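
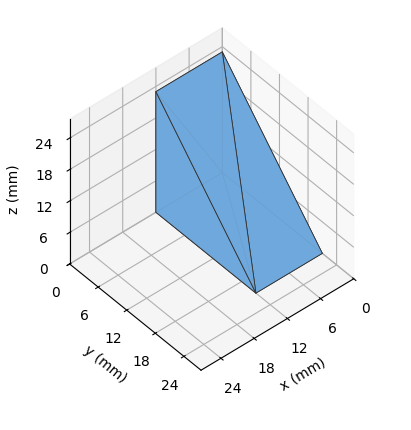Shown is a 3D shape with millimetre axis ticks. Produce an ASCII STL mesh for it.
Reading the render: the shape is a wedge (ramp): 12 × 21 mm base, rising to 23 mm along the y=0 edge and sloping linearly to z=0 at y=21 (dimensions read to the nearest mm from the axis ticks). For the STL, each face is triangulated and given an outward normal.

solid part
  facet normal 0.0000 0.0000 -1.0000
    outer loop
      vertex 12.00 21.00 0.00
      vertex 12.00 0.00 0.00
      vertex 0.00 0.00 0.00
    endloop
  endfacet
  facet normal 0.0000 0.0000 -1.0000
    outer loop
      vertex 0.00 21.00 0.00
      vertex 12.00 21.00 0.00
      vertex 0.00 0.00 0.00
    endloop
  endfacet
  facet normal 0.0000 -1.0000 0.0000
    outer loop
      vertex 0.00 0.00 0.00
      vertex 12.00 0.00 0.00
      vertex 12.00 0.00 23.00
    endloop
  endfacet
  facet normal 0.0000 -1.0000 0.0000
    outer loop
      vertex 0.00 0.00 0.00
      vertex 12.00 0.00 23.00
      vertex 0.00 0.00 23.00
    endloop
  endfacet
  facet normal 0.0000 0.7385 0.6743
    outer loop
      vertex 0.00 0.00 23.00
      vertex 12.00 0.00 23.00
      vertex 12.00 21.00 0.00
    endloop
  endfacet
  facet normal 0.0000 0.7385 0.6743
    outer loop
      vertex 0.00 0.00 23.00
      vertex 12.00 21.00 0.00
      vertex 0.00 21.00 0.00
    endloop
  endfacet
  facet normal -1.0000 0.0000 0.0000
    outer loop
      vertex 0.00 0.00 23.00
      vertex 0.00 21.00 0.00
      vertex 0.00 0.00 0.00
    endloop
  endfacet
  facet normal 1.0000 0.0000 0.0000
    outer loop
      vertex 12.00 0.00 0.00
      vertex 12.00 21.00 0.00
      vertex 12.00 0.00 23.00
    endloop
  endfacet
endsolid part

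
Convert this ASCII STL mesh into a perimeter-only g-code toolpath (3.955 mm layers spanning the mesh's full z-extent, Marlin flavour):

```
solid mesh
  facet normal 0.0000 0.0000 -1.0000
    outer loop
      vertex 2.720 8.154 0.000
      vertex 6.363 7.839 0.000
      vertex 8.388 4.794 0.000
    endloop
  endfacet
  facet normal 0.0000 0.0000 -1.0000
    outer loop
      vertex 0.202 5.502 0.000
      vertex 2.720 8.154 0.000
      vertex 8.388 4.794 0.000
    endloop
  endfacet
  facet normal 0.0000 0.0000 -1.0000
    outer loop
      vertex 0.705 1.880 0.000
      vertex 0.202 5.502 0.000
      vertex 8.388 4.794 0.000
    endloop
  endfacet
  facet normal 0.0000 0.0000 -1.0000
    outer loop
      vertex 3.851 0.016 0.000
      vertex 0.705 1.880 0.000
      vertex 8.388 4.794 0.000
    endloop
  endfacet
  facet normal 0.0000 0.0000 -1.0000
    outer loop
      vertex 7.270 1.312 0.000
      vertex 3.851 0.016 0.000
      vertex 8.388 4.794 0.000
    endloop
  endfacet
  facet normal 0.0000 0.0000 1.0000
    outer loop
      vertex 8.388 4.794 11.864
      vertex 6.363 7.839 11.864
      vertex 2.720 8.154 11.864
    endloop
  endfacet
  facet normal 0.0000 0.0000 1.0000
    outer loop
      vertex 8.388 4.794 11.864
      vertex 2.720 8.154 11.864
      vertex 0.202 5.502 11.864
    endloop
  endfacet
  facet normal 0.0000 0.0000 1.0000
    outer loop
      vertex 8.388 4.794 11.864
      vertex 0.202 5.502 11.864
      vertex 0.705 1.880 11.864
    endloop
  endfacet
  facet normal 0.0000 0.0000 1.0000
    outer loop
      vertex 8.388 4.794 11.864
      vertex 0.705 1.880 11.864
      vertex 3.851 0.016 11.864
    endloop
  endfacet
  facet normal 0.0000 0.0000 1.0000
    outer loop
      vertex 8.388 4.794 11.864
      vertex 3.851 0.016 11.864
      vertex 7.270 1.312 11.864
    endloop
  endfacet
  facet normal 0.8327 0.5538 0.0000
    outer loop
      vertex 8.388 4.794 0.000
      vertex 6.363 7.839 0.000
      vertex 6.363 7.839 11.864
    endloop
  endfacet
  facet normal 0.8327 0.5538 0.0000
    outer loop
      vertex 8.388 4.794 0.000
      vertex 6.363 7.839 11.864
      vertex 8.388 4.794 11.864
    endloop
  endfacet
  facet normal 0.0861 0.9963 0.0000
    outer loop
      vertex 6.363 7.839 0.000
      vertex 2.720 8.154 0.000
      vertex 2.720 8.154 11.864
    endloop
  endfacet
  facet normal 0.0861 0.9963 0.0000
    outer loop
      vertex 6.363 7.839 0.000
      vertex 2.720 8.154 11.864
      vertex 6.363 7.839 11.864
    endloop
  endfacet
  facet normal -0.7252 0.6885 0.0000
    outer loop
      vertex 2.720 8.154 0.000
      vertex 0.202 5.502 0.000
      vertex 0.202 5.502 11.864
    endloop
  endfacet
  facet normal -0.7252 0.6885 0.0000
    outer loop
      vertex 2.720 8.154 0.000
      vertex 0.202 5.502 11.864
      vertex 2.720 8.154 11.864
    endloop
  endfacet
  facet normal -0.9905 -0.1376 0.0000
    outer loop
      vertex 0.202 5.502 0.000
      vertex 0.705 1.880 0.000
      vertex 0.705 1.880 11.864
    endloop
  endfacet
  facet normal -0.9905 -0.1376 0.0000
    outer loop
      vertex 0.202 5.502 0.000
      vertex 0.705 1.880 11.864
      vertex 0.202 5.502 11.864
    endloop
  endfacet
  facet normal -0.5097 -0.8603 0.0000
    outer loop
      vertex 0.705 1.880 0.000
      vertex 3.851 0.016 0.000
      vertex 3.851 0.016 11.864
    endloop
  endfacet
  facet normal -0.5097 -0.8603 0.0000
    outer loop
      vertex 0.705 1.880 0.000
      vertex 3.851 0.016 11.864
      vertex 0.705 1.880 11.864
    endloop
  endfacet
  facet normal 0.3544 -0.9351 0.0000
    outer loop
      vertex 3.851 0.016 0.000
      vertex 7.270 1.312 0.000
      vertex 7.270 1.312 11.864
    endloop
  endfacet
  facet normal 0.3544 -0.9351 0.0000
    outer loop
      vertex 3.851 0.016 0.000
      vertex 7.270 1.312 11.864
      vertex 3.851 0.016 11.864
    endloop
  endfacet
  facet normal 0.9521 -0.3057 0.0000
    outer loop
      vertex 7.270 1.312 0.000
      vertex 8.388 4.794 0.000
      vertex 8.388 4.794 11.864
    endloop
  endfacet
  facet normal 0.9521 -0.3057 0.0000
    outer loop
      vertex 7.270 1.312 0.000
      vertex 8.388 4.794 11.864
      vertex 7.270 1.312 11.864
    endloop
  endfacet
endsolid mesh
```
; perimeter-only toolpath
G21 ; units = mm
G90 ; absolute positioning
G28 ; home
; layer 1
G0 Z3.955
G0 X8.388 Y4.794
G1 X6.363 Y7.839
G1 X2.720 Y8.154
G1 X0.202 Y5.502
G1 X0.705 Y1.880
G1 X3.851 Y0.016
G1 X7.270 Y1.312
G1 X8.388 Y4.794
; layer 2
G0 Z7.909
G0 X8.388 Y4.794
G1 X6.363 Y7.839
G1 X2.720 Y8.154
G1 X0.202 Y5.502
G1 X0.705 Y1.880
G1 X3.851 Y0.016
G1 X7.270 Y1.312
G1 X8.388 Y4.794
; layer 3
G0 Z11.864
G0 X8.388 Y4.794
G1 X6.363 Y7.839
G1 X2.720 Y8.154
G1 X0.202 Y5.502
G1 X0.705 Y1.880
G1 X3.851 Y0.016
G1 X7.270 Y1.312
G1 X8.388 Y4.794
M2 ; end

The solid is a regular 7-sided prism (a cylinder approximated with 7 flat sides), circumscribed radius ≈ 4.21 mm, height ≈ 11.9 mm. Slicing at Δz = 3.955 mm — 3 equal slices spanning the solid's height, so layer i sits at z = i·h/3 — gives 3 non-empty perimeters. Each is a 7-segment closed polygon; G0 lifts to the layer z and rapids to the start vertex, then G1 traces the edges.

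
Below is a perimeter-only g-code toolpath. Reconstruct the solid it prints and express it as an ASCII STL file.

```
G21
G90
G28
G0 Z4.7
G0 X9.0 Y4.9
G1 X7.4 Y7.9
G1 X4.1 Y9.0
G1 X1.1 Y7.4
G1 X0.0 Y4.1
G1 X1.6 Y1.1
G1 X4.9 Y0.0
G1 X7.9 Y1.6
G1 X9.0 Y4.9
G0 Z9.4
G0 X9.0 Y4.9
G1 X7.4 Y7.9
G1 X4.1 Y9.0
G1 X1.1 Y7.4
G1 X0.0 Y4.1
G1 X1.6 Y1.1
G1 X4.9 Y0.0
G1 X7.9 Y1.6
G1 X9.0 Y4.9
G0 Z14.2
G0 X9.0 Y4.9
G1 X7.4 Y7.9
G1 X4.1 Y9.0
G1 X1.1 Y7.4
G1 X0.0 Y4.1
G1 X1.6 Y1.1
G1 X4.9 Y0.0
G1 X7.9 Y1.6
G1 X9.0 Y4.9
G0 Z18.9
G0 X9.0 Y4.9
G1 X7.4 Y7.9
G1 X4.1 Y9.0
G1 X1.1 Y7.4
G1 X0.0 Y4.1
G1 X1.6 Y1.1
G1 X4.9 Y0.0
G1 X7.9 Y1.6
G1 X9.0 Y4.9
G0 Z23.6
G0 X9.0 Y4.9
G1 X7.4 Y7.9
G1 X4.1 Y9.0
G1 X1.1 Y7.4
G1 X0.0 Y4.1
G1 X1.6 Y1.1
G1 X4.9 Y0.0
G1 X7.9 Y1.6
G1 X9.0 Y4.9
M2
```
solid part
  facet normal 0.0000 0.0000 -1.0000
    outer loop
      vertex 4.1 9.0 0.0
      vertex 7.4 7.9 0.0
      vertex 9.0 4.9 0.0
    endloop
  endfacet
  facet normal 0.0000 0.0000 -1.0000
    outer loop
      vertex 1.1 7.4 0.0
      vertex 4.1 9.0 0.0
      vertex 9.0 4.9 0.0
    endloop
  endfacet
  facet normal 0.0000 0.0000 -1.0000
    outer loop
      vertex 0.0 4.1 0.0
      vertex 1.1 7.4 0.0
      vertex 9.0 4.9 0.0
    endloop
  endfacet
  facet normal 0.0000 0.0000 -1.0000
    outer loop
      vertex 1.6 1.1 0.0
      vertex 0.0 4.1 0.0
      vertex 9.0 4.9 0.0
    endloop
  endfacet
  facet normal 0.0000 0.0000 -1.0000
    outer loop
      vertex 4.9 0.0 0.0
      vertex 1.6 1.1 0.0
      vertex 9.0 4.9 0.0
    endloop
  endfacet
  facet normal 0.0000 0.0000 -1.0000
    outer loop
      vertex 7.9 1.6 0.0
      vertex 4.9 0.0 0.0
      vertex 9.0 4.9 0.0
    endloop
  endfacet
  facet normal 0.0000 0.0000 1.0000
    outer loop
      vertex 9.0 4.9 23.6
      vertex 7.4 7.9 23.6
      vertex 4.1 9.0 23.6
    endloop
  endfacet
  facet normal 0.0000 0.0000 1.0000
    outer loop
      vertex 9.0 4.9 23.6
      vertex 4.1 9.0 23.6
      vertex 1.1 7.4 23.6
    endloop
  endfacet
  facet normal 0.0000 0.0000 1.0000
    outer loop
      vertex 9.0 4.9 23.6
      vertex 1.1 7.4 23.6
      vertex 0.0 4.1 23.6
    endloop
  endfacet
  facet normal 0.0000 0.0000 1.0000
    outer loop
      vertex 9.0 4.9 23.6
      vertex 0.0 4.1 23.6
      vertex 1.6 1.1 23.6
    endloop
  endfacet
  facet normal 0.0000 0.0000 1.0000
    outer loop
      vertex 9.0 4.9 23.6
      vertex 1.6 1.1 23.6
      vertex 4.9 0.0 23.6
    endloop
  endfacet
  facet normal 0.0000 0.0000 1.0000
    outer loop
      vertex 9.0 4.9 23.6
      vertex 4.9 0.0 23.6
      vertex 7.9 1.6 23.6
    endloop
  endfacet
  facet normal 0.8824 0.4706 0.0000
    outer loop
      vertex 9.0 4.9 0.0
      vertex 7.4 7.9 0.0
      vertex 7.4 7.9 23.6
    endloop
  endfacet
  facet normal 0.8824 0.4706 0.0000
    outer loop
      vertex 9.0 4.9 0.0
      vertex 7.4 7.9 23.6
      vertex 9.0 4.9 23.6
    endloop
  endfacet
  facet normal 0.3162 0.9487 0.0000
    outer loop
      vertex 7.4 7.9 0.0
      vertex 4.1 9.0 0.0
      vertex 4.1 9.0 23.6
    endloop
  endfacet
  facet normal 0.3162 0.9487 0.0000
    outer loop
      vertex 7.4 7.9 0.0
      vertex 4.1 9.0 23.6
      vertex 7.4 7.9 23.6
    endloop
  endfacet
  facet normal -0.4706 0.8824 0.0000
    outer loop
      vertex 4.1 9.0 0.0
      vertex 1.1 7.4 0.0
      vertex 1.1 7.4 23.6
    endloop
  endfacet
  facet normal -0.4706 0.8824 0.0000
    outer loop
      vertex 4.1 9.0 0.0
      vertex 1.1 7.4 23.6
      vertex 4.1 9.0 23.6
    endloop
  endfacet
  facet normal -0.9487 0.3162 0.0000
    outer loop
      vertex 1.1 7.4 0.0
      vertex 0.0 4.1 0.0
      vertex 0.0 4.1 23.6
    endloop
  endfacet
  facet normal -0.9487 0.3162 0.0000
    outer loop
      vertex 1.1 7.4 0.0
      vertex 0.0 4.1 23.6
      vertex 1.1 7.4 23.6
    endloop
  endfacet
  facet normal -0.8824 -0.4706 0.0000
    outer loop
      vertex 0.0 4.1 0.0
      vertex 1.6 1.1 0.0
      vertex 1.6 1.1 23.6
    endloop
  endfacet
  facet normal -0.8824 -0.4706 0.0000
    outer loop
      vertex 0.0 4.1 0.0
      vertex 1.6 1.1 23.6
      vertex 0.0 4.1 23.6
    endloop
  endfacet
  facet normal -0.3162 -0.9487 0.0000
    outer loop
      vertex 1.6 1.1 0.0
      vertex 4.9 0.0 0.0
      vertex 4.9 0.0 23.6
    endloop
  endfacet
  facet normal -0.3162 -0.9487 0.0000
    outer loop
      vertex 1.6 1.1 0.0
      vertex 4.9 0.0 23.6
      vertex 1.6 1.1 23.6
    endloop
  endfacet
  facet normal 0.4706 -0.8824 0.0000
    outer loop
      vertex 4.9 0.0 0.0
      vertex 7.9 1.6 0.0
      vertex 7.9 1.6 23.6
    endloop
  endfacet
  facet normal 0.4706 -0.8824 0.0000
    outer loop
      vertex 4.9 0.0 0.0
      vertex 7.9 1.6 23.6
      vertex 4.9 0.0 23.6
    endloop
  endfacet
  facet normal 0.9487 -0.3162 0.0000
    outer loop
      vertex 7.9 1.6 0.0
      vertex 9.0 4.9 0.0
      vertex 9.0 4.9 23.6
    endloop
  endfacet
  facet normal 0.9487 -0.3162 0.0000
    outer loop
      vertex 7.9 1.6 0.0
      vertex 9.0 4.9 23.6
      vertex 7.9 1.6 23.6
    endloop
  endfacet
endsolid part

The G0 Z moves step by Δz≈4.7 mm. Every layer's G1 loop is the same polygon, so the solid is a straight extrusion of it from z=0 to z≈23.6. Closing with flat bottom and top caps and triangulating gives 28 facets — a regular 8-sided prism (a cylinder approximated with 8 flat sides), circumscribed radius ≈ 4.5 mm, height ≈ 23.6 mm.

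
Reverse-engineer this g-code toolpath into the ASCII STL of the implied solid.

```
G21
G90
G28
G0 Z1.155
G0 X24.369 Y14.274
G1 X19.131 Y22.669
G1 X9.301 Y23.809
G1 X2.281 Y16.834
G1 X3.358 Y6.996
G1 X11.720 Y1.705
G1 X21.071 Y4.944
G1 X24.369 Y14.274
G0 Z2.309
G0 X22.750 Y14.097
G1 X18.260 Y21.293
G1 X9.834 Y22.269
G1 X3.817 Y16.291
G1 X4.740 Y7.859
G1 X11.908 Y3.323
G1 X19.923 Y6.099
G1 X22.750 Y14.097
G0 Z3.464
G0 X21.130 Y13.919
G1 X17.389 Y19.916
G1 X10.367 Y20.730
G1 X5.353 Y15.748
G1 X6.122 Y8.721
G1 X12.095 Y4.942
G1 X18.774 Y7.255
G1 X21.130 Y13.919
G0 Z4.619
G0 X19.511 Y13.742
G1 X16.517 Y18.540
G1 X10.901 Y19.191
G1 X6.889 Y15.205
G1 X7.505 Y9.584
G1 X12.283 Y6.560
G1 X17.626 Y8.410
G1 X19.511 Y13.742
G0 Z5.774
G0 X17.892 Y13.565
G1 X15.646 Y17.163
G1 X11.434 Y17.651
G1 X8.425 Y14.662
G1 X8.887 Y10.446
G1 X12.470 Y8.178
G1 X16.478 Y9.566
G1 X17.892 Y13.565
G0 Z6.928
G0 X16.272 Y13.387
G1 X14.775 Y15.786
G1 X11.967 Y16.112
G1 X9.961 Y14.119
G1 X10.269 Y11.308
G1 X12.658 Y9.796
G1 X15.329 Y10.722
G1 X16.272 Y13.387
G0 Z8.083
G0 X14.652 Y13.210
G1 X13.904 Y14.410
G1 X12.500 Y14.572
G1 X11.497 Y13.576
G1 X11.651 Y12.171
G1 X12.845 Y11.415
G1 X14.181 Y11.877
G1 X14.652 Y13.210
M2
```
solid part
  facet normal 0.0000 0.0000 -1.0000
    outer loop
      vertex 8.768 25.348 0.000
      vertex 20.002 24.046 0.000
      vertex 25.989 14.451 0.000
    endloop
  endfacet
  facet normal 0.0000 0.0000 -1.0000
    outer loop
      vertex 0.745 17.377 0.000
      vertex 8.768 25.348 0.000
      vertex 25.989 14.451 0.000
    endloop
  endfacet
  facet normal 0.0000 0.0000 -1.0000
    outer loop
      vertex 1.976 6.134 0.000
      vertex 0.745 17.377 0.000
      vertex 25.989 14.451 0.000
    endloop
  endfacet
  facet normal 0.0000 0.0000 -1.0000
    outer loop
      vertex 11.533 0.087 0.000
      vertex 1.976 6.134 0.000
      vertex 25.989 14.451 0.000
    endloop
  endfacet
  facet normal 0.0000 0.0000 -1.0000
    outer loop
      vertex 22.219 3.788 0.000
      vertex 11.533 0.087 0.000
      vertex 25.989 14.451 0.000
    endloop
  endfacet
  facet normal 0.5246 0.3273 0.7859
    outer loop
      vertex 25.989 14.451 0.000
      vertex 20.002 24.046 0.000
      vertex 13.033 13.033 9.238
    endloop
  endfacet
  facet normal 0.0712 0.6142 0.7859
    outer loop
      vertex 20.002 24.046 0.000
      vertex 8.768 25.348 0.000
      vertex 13.033 13.033 9.238
    endloop
  endfacet
  facet normal -0.4358 0.4386 0.7859
    outer loop
      vertex 8.768 25.348 0.000
      vertex 0.745 17.377 0.000
      vertex 13.033 13.033 9.238
    endloop
  endfacet
  facet normal -0.6146 -0.0673 0.7859
    outer loop
      vertex 0.745 17.377 0.000
      vertex 1.976 6.134 0.000
      vertex 13.033 13.033 9.238
    endloop
  endfacet
  facet normal -0.3306 -0.5225 0.7859
    outer loop
      vertex 1.976 6.134 0.000
      vertex 11.533 0.087 0.000
      vertex 13.033 13.033 9.238
    endloop
  endfacet
  facet normal 0.2024 -0.5843 0.7859
    outer loop
      vertex 11.533 0.087 0.000
      vertex 22.219 3.788 0.000
      vertex 13.033 13.033 9.238
    endloop
  endfacet
  facet normal 0.5829 -0.2061 0.7859
    outer loop
      vertex 22.219 3.788 0.000
      vertex 25.989 14.451 0.000
      vertex 13.033 13.033 9.238
    endloop
  endfacet
endsolid part

The G0 Z moves step by Δz≈1.155 mm. The G1 loops shrink linearly with z, so the solid tapers from its base footprint up to z≈9.24. Closing with a flat bottom cap and the tapered top and triangulating gives 12 facets — a regular 7-sided pyramid, base circumscribed radius ≈ 13 mm, apex at z ≈ 9.24 mm.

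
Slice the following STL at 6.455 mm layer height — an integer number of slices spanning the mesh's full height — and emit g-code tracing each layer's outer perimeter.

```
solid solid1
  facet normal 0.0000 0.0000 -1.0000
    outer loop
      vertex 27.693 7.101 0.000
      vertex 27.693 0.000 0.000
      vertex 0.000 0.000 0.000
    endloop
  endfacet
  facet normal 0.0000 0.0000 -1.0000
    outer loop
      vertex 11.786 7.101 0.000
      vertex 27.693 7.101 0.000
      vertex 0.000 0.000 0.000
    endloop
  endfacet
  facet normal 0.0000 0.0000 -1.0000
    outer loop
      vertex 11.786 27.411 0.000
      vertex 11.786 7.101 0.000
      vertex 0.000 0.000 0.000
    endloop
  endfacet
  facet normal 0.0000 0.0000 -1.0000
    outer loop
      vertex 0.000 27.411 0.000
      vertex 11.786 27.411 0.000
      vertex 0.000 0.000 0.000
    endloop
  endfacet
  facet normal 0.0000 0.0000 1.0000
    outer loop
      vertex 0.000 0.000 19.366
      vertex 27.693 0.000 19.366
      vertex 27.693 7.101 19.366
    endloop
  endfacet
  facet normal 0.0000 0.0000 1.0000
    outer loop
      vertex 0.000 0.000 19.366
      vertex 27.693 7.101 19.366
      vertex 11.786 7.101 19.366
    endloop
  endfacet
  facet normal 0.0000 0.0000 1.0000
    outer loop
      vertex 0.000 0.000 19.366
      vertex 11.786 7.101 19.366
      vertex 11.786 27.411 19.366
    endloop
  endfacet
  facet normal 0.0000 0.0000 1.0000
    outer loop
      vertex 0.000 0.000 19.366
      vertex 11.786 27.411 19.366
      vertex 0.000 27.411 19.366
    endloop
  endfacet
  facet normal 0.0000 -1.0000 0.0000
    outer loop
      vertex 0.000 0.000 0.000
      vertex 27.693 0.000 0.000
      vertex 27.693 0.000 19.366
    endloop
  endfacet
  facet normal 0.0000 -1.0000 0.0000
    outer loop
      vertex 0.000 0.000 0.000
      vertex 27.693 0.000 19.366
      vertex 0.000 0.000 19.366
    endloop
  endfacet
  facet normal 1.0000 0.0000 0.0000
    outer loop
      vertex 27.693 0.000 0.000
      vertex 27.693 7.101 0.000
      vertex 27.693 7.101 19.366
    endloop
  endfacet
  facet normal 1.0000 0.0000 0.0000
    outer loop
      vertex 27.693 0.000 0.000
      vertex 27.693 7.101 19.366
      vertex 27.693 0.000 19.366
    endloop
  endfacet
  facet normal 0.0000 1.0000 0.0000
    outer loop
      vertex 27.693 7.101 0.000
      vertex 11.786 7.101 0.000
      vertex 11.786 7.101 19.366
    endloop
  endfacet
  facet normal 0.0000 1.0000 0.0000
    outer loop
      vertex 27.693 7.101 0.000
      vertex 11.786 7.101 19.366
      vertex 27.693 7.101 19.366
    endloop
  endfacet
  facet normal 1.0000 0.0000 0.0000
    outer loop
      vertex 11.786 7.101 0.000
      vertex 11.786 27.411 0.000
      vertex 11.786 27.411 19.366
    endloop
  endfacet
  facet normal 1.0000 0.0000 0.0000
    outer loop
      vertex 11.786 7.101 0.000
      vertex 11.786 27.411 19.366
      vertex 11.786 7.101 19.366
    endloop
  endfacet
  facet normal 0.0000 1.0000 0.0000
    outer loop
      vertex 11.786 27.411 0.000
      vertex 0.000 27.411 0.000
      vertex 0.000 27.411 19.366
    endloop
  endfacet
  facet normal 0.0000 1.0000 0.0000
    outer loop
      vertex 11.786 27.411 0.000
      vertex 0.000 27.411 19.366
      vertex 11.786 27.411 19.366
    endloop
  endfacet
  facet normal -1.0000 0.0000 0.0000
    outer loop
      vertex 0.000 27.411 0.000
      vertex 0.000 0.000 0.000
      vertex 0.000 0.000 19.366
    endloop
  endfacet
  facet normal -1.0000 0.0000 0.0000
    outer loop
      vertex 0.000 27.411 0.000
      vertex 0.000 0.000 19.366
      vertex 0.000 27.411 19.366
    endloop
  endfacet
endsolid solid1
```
; perimeter-only toolpath
G21 ; units = mm
G90 ; absolute positioning
G28 ; home
; layer 1
G0 Z6.455
G0 X0.000 Y0.000
G1 X27.693 Y0.000
G1 X27.693 Y7.101
G1 X11.786 Y7.101
G1 X11.786 Y27.411
G1 X0.000 Y27.411
G1 X0.000 Y0.000
; layer 2
G0 Z12.911
G0 X0.000 Y0.000
G1 X27.693 Y0.000
G1 X27.693 Y7.101
G1 X11.786 Y7.101
G1 X11.786 Y27.411
G1 X0.000 Y27.411
G1 X0.000 Y0.000
; layer 3
G0 Z19.366
G0 X0.000 Y0.000
G1 X27.693 Y0.000
G1 X27.693 Y7.101
G1 X11.786 Y7.101
G1 X11.786 Y27.411
G1 X0.000 Y27.411
G1 X0.000 Y0.000
M2 ; end

The solid is an L-shaped prism: outer 27.7 × 27.4 mm, arm thicknesses ≈ 7.1 mm (horizontal) and 11.8 mm (vertical), extruded 19.4 mm in z. Slicing at Δz = 6.455 mm — 3 equal slices spanning the solid's height, so layer i sits at z = i·h/3 — gives 3 non-empty perimeters. Each is a 6-segment closed polygon; G0 lifts to the layer z and rapids to the start vertex, then G1 traces the edges.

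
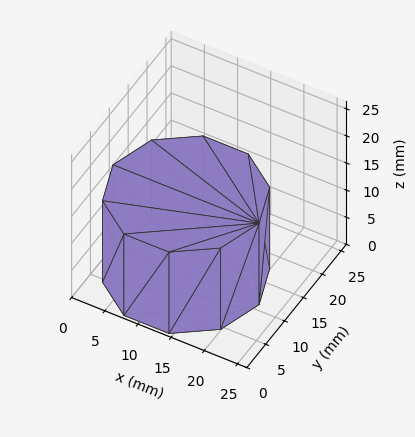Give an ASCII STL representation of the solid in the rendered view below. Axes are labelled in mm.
Reading the render: the shape is a regular 10-sided prism (a cylinder approximated with 10 flat sides), circumscribed radius ≈ 11 mm, height ≈ 15 mm (dimensions read to the nearest mm from the axis ticks). For the STL, each face is triangulated and given an outward normal.

solid part
  facet normal 0.0000 0.0000 -1.0000
    outer loop
      vertex 14.4 21.5 0.0
      vertex 19.9 17.5 0.0
      vertex 22.0 11.0 0.0
    endloop
  endfacet
  facet normal 0.0000 0.0000 -1.0000
    outer loop
      vertex 7.6 21.5 0.0
      vertex 14.4 21.5 0.0
      vertex 22.0 11.0 0.0
    endloop
  endfacet
  facet normal 0.0000 0.0000 -1.0000
    outer loop
      vertex 2.1 17.5 0.0
      vertex 7.6 21.5 0.0
      vertex 22.0 11.0 0.0
    endloop
  endfacet
  facet normal 0.0000 0.0000 -1.0000
    outer loop
      vertex 0.0 11.0 0.0
      vertex 2.1 17.5 0.0
      vertex 22.0 11.0 0.0
    endloop
  endfacet
  facet normal 0.0000 0.0000 -1.0000
    outer loop
      vertex 2.1 4.5 0.0
      vertex 0.0 11.0 0.0
      vertex 22.0 11.0 0.0
    endloop
  endfacet
  facet normal 0.0000 0.0000 -1.0000
    outer loop
      vertex 7.6 0.5 0.0
      vertex 2.1 4.5 0.0
      vertex 22.0 11.0 0.0
    endloop
  endfacet
  facet normal 0.0000 0.0000 -1.0000
    outer loop
      vertex 14.4 0.5 0.0
      vertex 7.6 0.5 0.0
      vertex 22.0 11.0 0.0
    endloop
  endfacet
  facet normal 0.0000 0.0000 -1.0000
    outer loop
      vertex 19.9 4.5 0.0
      vertex 14.4 0.5 0.0
      vertex 22.0 11.0 0.0
    endloop
  endfacet
  facet normal 0.0000 0.0000 1.0000
    outer loop
      vertex 22.0 11.0 15.0
      vertex 19.9 17.5 15.0
      vertex 14.4 21.5 15.0
    endloop
  endfacet
  facet normal 0.0000 0.0000 1.0000
    outer loop
      vertex 22.0 11.0 15.0
      vertex 14.4 21.5 15.0
      vertex 7.6 21.5 15.0
    endloop
  endfacet
  facet normal 0.0000 0.0000 1.0000
    outer loop
      vertex 22.0 11.0 15.0
      vertex 7.6 21.5 15.0
      vertex 2.1 17.5 15.0
    endloop
  endfacet
  facet normal 0.0000 0.0000 1.0000
    outer loop
      vertex 22.0 11.0 15.0
      vertex 2.1 17.5 15.0
      vertex 0.0 11.0 15.0
    endloop
  endfacet
  facet normal 0.0000 0.0000 1.0000
    outer loop
      vertex 22.0 11.0 15.0
      vertex 0.0 11.0 15.0
      vertex 2.1 4.5 15.0
    endloop
  endfacet
  facet normal 0.0000 0.0000 1.0000
    outer loop
      vertex 22.0 11.0 15.0
      vertex 2.1 4.5 15.0
      vertex 7.6 0.5 15.0
    endloop
  endfacet
  facet normal 0.0000 0.0000 1.0000
    outer loop
      vertex 22.0 11.0 15.0
      vertex 7.6 0.5 15.0
      vertex 14.4 0.5 15.0
    endloop
  endfacet
  facet normal 0.0000 0.0000 1.0000
    outer loop
      vertex 22.0 11.0 15.0
      vertex 14.4 0.5 15.0
      vertex 19.9 4.5 15.0
    endloop
  endfacet
  facet normal 0.9516 0.3074 0.0000
    outer loop
      vertex 22.0 11.0 0.0
      vertex 19.9 17.5 0.0
      vertex 19.9 17.5 15.0
    endloop
  endfacet
  facet normal 0.9516 0.3074 0.0000
    outer loop
      vertex 22.0 11.0 0.0
      vertex 19.9 17.5 15.0
      vertex 22.0 11.0 15.0
    endloop
  endfacet
  facet normal 0.5882 0.8087 0.0000
    outer loop
      vertex 19.9 17.5 0.0
      vertex 14.4 21.5 0.0
      vertex 14.4 21.5 15.0
    endloop
  endfacet
  facet normal 0.5882 0.8087 0.0000
    outer loop
      vertex 19.9 17.5 0.0
      vertex 14.4 21.5 15.0
      vertex 19.9 17.5 15.0
    endloop
  endfacet
  facet normal 0.0000 1.0000 0.0000
    outer loop
      vertex 14.4 21.5 0.0
      vertex 7.6 21.5 0.0
      vertex 7.6 21.5 15.0
    endloop
  endfacet
  facet normal 0.0000 1.0000 0.0000
    outer loop
      vertex 14.4 21.5 0.0
      vertex 7.6 21.5 15.0
      vertex 14.4 21.5 15.0
    endloop
  endfacet
  facet normal -0.5882 0.8087 0.0000
    outer loop
      vertex 7.6 21.5 0.0
      vertex 2.1 17.5 0.0
      vertex 2.1 17.5 15.0
    endloop
  endfacet
  facet normal -0.5882 0.8087 0.0000
    outer loop
      vertex 7.6 21.5 0.0
      vertex 2.1 17.5 15.0
      vertex 7.6 21.5 15.0
    endloop
  endfacet
  facet normal -0.9516 0.3074 0.0000
    outer loop
      vertex 2.1 17.5 0.0
      vertex 0.0 11.0 0.0
      vertex 0.0 11.0 15.0
    endloop
  endfacet
  facet normal -0.9516 0.3074 0.0000
    outer loop
      vertex 2.1 17.5 0.0
      vertex 0.0 11.0 15.0
      vertex 2.1 17.5 15.0
    endloop
  endfacet
  facet normal -0.9516 -0.3074 0.0000
    outer loop
      vertex 0.0 11.0 0.0
      vertex 2.1 4.5 0.0
      vertex 2.1 4.5 15.0
    endloop
  endfacet
  facet normal -0.9516 -0.3074 0.0000
    outer loop
      vertex 0.0 11.0 0.0
      vertex 2.1 4.5 15.0
      vertex 0.0 11.0 15.0
    endloop
  endfacet
  facet normal -0.5882 -0.8087 0.0000
    outer loop
      vertex 2.1 4.5 0.0
      vertex 7.6 0.5 0.0
      vertex 7.6 0.5 15.0
    endloop
  endfacet
  facet normal -0.5882 -0.8087 0.0000
    outer loop
      vertex 2.1 4.5 0.0
      vertex 7.6 0.5 15.0
      vertex 2.1 4.5 15.0
    endloop
  endfacet
  facet normal 0.0000 -1.0000 0.0000
    outer loop
      vertex 7.6 0.5 0.0
      vertex 14.4 0.5 0.0
      vertex 14.4 0.5 15.0
    endloop
  endfacet
  facet normal 0.0000 -1.0000 0.0000
    outer loop
      vertex 7.6 0.5 0.0
      vertex 14.4 0.5 15.0
      vertex 7.6 0.5 15.0
    endloop
  endfacet
  facet normal 0.5882 -0.8087 0.0000
    outer loop
      vertex 14.4 0.5 0.0
      vertex 19.9 4.5 0.0
      vertex 19.9 4.5 15.0
    endloop
  endfacet
  facet normal 0.5882 -0.8087 0.0000
    outer loop
      vertex 14.4 0.5 0.0
      vertex 19.9 4.5 15.0
      vertex 14.4 0.5 15.0
    endloop
  endfacet
  facet normal 0.9516 -0.3074 0.0000
    outer loop
      vertex 19.9 4.5 0.0
      vertex 22.0 11.0 0.0
      vertex 22.0 11.0 15.0
    endloop
  endfacet
  facet normal 0.9516 -0.3074 0.0000
    outer loop
      vertex 19.9 4.5 0.0
      vertex 22.0 11.0 15.0
      vertex 19.9 4.5 15.0
    endloop
  endfacet
endsolid part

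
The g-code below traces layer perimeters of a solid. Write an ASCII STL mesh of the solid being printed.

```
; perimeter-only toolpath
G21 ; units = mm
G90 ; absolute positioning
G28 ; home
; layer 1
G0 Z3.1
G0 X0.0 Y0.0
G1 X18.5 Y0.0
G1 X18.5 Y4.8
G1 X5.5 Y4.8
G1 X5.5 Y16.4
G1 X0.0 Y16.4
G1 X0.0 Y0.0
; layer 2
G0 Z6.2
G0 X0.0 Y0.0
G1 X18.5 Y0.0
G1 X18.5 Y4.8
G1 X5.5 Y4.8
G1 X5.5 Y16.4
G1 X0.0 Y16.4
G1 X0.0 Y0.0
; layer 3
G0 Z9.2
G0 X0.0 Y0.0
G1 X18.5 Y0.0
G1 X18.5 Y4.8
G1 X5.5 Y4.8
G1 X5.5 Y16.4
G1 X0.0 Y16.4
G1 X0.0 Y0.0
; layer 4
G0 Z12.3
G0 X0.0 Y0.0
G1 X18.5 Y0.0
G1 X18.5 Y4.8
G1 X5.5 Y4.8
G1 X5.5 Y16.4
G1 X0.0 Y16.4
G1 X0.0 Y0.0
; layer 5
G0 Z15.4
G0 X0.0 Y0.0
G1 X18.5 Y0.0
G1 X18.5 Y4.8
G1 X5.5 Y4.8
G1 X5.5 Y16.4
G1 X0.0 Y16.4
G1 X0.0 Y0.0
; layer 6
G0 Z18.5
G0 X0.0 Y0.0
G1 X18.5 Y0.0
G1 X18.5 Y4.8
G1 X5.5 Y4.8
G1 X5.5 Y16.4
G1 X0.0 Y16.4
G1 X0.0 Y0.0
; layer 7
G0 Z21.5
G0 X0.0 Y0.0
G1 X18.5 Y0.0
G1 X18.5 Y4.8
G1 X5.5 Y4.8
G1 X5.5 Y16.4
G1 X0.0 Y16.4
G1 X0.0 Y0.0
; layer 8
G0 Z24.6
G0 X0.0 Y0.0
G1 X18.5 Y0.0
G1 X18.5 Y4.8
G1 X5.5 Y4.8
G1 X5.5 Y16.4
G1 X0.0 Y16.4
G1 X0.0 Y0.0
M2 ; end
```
solid part
  facet normal 0.0000 0.0000 -1.0000
    outer loop
      vertex 18.5 4.8 0.0
      vertex 18.5 0.0 0.0
      vertex 0.0 0.0 0.0
    endloop
  endfacet
  facet normal 0.0000 0.0000 -1.0000
    outer loop
      vertex 5.5 4.8 0.0
      vertex 18.5 4.8 0.0
      vertex 0.0 0.0 0.0
    endloop
  endfacet
  facet normal 0.0000 0.0000 -1.0000
    outer loop
      vertex 5.5 16.4 0.0
      vertex 5.5 4.8 0.0
      vertex 0.0 0.0 0.0
    endloop
  endfacet
  facet normal 0.0000 0.0000 -1.0000
    outer loop
      vertex 0.0 16.4 0.0
      vertex 5.5 16.4 0.0
      vertex 0.0 0.0 0.0
    endloop
  endfacet
  facet normal 0.0000 0.0000 1.0000
    outer loop
      vertex 0.0 0.0 24.6
      vertex 18.5 0.0 24.6
      vertex 18.5 4.8 24.6
    endloop
  endfacet
  facet normal 0.0000 0.0000 1.0000
    outer loop
      vertex 0.0 0.0 24.6
      vertex 18.5 4.8 24.6
      vertex 5.5 4.8 24.6
    endloop
  endfacet
  facet normal 0.0000 0.0000 1.0000
    outer loop
      vertex 0.0 0.0 24.6
      vertex 5.5 4.8 24.6
      vertex 5.5 16.4 24.6
    endloop
  endfacet
  facet normal 0.0000 0.0000 1.0000
    outer loop
      vertex 0.0 0.0 24.6
      vertex 5.5 16.4 24.6
      vertex 0.0 16.4 24.6
    endloop
  endfacet
  facet normal 0.0000 -1.0000 0.0000
    outer loop
      vertex 0.0 0.0 0.0
      vertex 18.5 0.0 0.0
      vertex 18.5 0.0 24.6
    endloop
  endfacet
  facet normal 0.0000 -1.0000 0.0000
    outer loop
      vertex 0.0 0.0 0.0
      vertex 18.5 0.0 24.6
      vertex 0.0 0.0 24.6
    endloop
  endfacet
  facet normal 1.0000 0.0000 0.0000
    outer loop
      vertex 18.5 0.0 0.0
      vertex 18.5 4.8 0.0
      vertex 18.5 4.8 24.6
    endloop
  endfacet
  facet normal 1.0000 0.0000 0.0000
    outer loop
      vertex 18.5 0.0 0.0
      vertex 18.5 4.8 24.6
      vertex 18.5 0.0 24.6
    endloop
  endfacet
  facet normal 0.0000 1.0000 0.0000
    outer loop
      vertex 18.5 4.8 0.0
      vertex 5.5 4.8 0.0
      vertex 5.5 4.8 24.6
    endloop
  endfacet
  facet normal 0.0000 1.0000 0.0000
    outer loop
      vertex 18.5 4.8 0.0
      vertex 5.5 4.8 24.6
      vertex 18.5 4.8 24.6
    endloop
  endfacet
  facet normal 1.0000 0.0000 0.0000
    outer loop
      vertex 5.5 4.8 0.0
      vertex 5.5 16.4 0.0
      vertex 5.5 16.4 24.6
    endloop
  endfacet
  facet normal 1.0000 0.0000 0.0000
    outer loop
      vertex 5.5 4.8 0.0
      vertex 5.5 16.4 24.6
      vertex 5.5 4.8 24.6
    endloop
  endfacet
  facet normal 0.0000 1.0000 0.0000
    outer loop
      vertex 5.5 16.4 0.0
      vertex 0.0 16.4 0.0
      vertex 0.0 16.4 24.6
    endloop
  endfacet
  facet normal 0.0000 1.0000 0.0000
    outer loop
      vertex 5.5 16.4 0.0
      vertex 0.0 16.4 24.6
      vertex 5.5 16.4 24.6
    endloop
  endfacet
  facet normal -1.0000 0.0000 0.0000
    outer loop
      vertex 0.0 16.4 0.0
      vertex 0.0 0.0 0.0
      vertex 0.0 0.0 24.6
    endloop
  endfacet
  facet normal -1.0000 0.0000 0.0000
    outer loop
      vertex 0.0 16.4 0.0
      vertex 0.0 0.0 24.6
      vertex 0.0 16.4 24.6
    endloop
  endfacet
endsolid part

The G0 Z moves step by Δz≈3.1 mm. Every layer's G1 loop is the same polygon, so the solid is a straight extrusion of it from z=0 to z≈24.6. Closing with flat bottom and top caps and triangulating gives 20 facets — an L-shaped prism: outer 18.5 × 16.4 mm, arm thicknesses ≈ 4.8 mm (horizontal) and 5.5 mm (vertical), extruded 24.6 mm in z.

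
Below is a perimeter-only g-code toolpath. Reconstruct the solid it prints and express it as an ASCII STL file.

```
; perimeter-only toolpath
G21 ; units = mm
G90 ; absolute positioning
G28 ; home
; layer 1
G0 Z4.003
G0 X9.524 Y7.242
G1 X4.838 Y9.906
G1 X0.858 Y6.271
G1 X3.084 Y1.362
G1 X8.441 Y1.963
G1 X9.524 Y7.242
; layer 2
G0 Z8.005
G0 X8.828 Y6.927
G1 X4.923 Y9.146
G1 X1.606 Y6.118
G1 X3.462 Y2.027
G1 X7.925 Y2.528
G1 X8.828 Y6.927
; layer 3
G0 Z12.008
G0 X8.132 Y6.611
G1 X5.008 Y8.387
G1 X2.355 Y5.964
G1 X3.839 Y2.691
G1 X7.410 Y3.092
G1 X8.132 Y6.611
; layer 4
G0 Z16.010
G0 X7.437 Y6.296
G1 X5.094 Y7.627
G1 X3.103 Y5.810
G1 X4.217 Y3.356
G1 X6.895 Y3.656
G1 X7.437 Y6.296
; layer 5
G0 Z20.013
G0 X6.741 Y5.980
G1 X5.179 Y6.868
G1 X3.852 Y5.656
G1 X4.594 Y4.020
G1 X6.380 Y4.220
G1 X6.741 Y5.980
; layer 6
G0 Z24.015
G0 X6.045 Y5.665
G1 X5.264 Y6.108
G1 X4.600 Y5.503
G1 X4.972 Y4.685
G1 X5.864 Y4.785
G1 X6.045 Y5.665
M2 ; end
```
solid part
  facet normal 0.0000 0.0000 -1.0000
    outer loop
      vertex 0.109 6.425 0.000
      vertex 4.753 10.665 0.000
      vertex 10.220 7.558 0.000
    endloop
  endfacet
  facet normal 0.0000 0.0000 -1.0000
    outer loop
      vertex 2.707 0.698 0.000
      vertex 0.109 6.425 0.000
      vertex 10.220 7.558 0.000
    endloop
  endfacet
  facet normal 0.0000 0.0000 -1.0000
    outer loop
      vertex 8.956 1.399 0.000
      vertex 2.707 0.698 0.000
      vertex 10.220 7.558 0.000
    endloop
  endfacet
  facet normal 0.4883 0.8592 0.1526
    outer loop
      vertex 10.220 7.558 0.000
      vertex 4.753 10.665 0.000
      vertex 5.349 5.349 28.018
    endloop
  endfacet
  facet normal -0.6664 0.7298 0.1527
    outer loop
      vertex 4.753 10.665 0.000
      vertex 0.109 6.425 0.000
      vertex 5.349 5.349 28.018
    endloop
  endfacet
  facet normal -0.9000 -0.4083 0.1526
    outer loop
      vertex 0.109 6.425 0.000
      vertex 2.707 0.698 0.000
      vertex 5.349 5.349 28.018
    endloop
  endfacet
  facet normal 0.1102 -0.9821 0.1526
    outer loop
      vertex 2.707 0.698 0.000
      vertex 8.956 1.399 0.000
      vertex 5.349 5.349 28.018
    endloop
  endfacet
  facet normal 0.9681 -0.1987 0.1526
    outer loop
      vertex 8.956 1.399 0.000
      vertex 10.220 7.558 0.000
      vertex 5.349 5.349 28.018
    endloop
  endfacet
endsolid part

The G0 Z moves step by Δz≈4.003 mm. The G1 loops shrink linearly with z, so the solid tapers from its base footprint up to z≈28. Closing with a flat bottom cap and the tapered top and triangulating gives 8 facets — a regular 5-sided pyramid, base circumscribed radius ≈ 5.35 mm, apex at z ≈ 28 mm.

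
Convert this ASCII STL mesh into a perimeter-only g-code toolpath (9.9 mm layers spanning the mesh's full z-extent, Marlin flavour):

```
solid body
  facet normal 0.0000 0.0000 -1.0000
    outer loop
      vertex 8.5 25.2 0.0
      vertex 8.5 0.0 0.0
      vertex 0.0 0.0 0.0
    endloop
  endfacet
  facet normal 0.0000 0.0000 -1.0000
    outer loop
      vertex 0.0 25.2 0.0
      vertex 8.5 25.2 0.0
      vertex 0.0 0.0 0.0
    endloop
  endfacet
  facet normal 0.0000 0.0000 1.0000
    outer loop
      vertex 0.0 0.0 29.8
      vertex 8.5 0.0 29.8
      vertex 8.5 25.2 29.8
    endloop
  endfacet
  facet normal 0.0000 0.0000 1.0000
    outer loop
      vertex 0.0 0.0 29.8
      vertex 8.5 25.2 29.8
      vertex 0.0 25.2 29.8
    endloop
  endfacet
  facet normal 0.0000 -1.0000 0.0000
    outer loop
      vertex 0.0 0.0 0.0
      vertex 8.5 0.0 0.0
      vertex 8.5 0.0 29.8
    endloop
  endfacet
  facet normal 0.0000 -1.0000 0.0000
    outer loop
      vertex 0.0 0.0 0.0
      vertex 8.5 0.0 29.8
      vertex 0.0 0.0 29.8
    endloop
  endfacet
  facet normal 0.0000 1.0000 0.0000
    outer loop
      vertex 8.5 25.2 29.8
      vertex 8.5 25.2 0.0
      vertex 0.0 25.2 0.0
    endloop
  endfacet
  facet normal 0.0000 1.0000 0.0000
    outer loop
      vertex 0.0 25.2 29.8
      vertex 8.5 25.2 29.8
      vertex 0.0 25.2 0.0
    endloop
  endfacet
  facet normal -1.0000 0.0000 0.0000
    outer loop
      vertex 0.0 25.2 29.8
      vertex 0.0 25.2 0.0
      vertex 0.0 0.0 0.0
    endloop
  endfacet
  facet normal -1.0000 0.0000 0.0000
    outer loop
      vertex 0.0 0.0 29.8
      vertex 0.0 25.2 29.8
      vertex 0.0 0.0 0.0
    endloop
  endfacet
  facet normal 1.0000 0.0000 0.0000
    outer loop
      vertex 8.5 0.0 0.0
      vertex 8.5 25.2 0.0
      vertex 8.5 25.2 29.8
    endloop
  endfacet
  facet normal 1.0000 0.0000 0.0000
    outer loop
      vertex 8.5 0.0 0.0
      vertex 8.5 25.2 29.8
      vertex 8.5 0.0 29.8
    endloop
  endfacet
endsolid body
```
; perimeter-only toolpath
G21 ; units = mm
G90 ; absolute positioning
G28 ; home
; layer 1
G0 Z9.9
G0 X0.0 Y0.0
G1 X8.5 Y0.0
G1 X8.5 Y25.2
G1 X0.0 Y25.2
G1 X0.0 Y0.0
; layer 2
G0 Z19.9
G0 X0.0 Y0.0
G1 X8.5 Y0.0
G1 X8.5 Y25.2
G1 X0.0 Y25.2
G1 X0.0 Y0.0
; layer 3
G0 Z29.8
G0 X0.0 Y0.0
G1 X8.5 Y0.0
G1 X8.5 Y25.2
G1 X0.0 Y25.2
G1 X0.0 Y0.0
M2 ; end

The solid is a rectangular box, roughly 8.5 × 25.2 mm footprint and 29.8 mm tall. Slicing at Δz = 9.9 mm — 3 equal slices spanning the solid's height, so layer i sits at z = i·h/3 — gives 3 non-empty perimeters. Each is a 4-segment closed polygon; G0 lifts to the layer z and rapids to the start vertex, then G1 traces the edges.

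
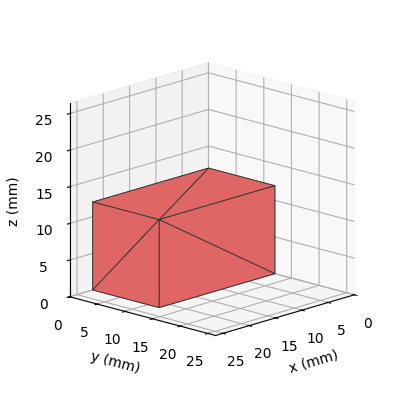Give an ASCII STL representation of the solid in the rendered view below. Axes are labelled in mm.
Reading the render: the shape is a rectangular box, roughly 22 × 12 mm footprint and 12 mm tall (dimensions read to the nearest mm from the axis ticks). For the STL, each face is triangulated and given an outward normal.

solid part
  facet normal 0.0000 0.0000 -1.0000
    outer loop
      vertex 22.000 12.000 0.000
      vertex 22.000 0.000 0.000
      vertex 0.000 0.000 0.000
    endloop
  endfacet
  facet normal 0.0000 0.0000 -1.0000
    outer loop
      vertex 0.000 12.000 0.000
      vertex 22.000 12.000 0.000
      vertex 0.000 0.000 0.000
    endloop
  endfacet
  facet normal 0.0000 0.0000 1.0000
    outer loop
      vertex 0.000 0.000 12.000
      vertex 22.000 0.000 12.000
      vertex 22.000 12.000 12.000
    endloop
  endfacet
  facet normal 0.0000 0.0000 1.0000
    outer loop
      vertex 0.000 0.000 12.000
      vertex 22.000 12.000 12.000
      vertex 0.000 12.000 12.000
    endloop
  endfacet
  facet normal 0.0000 -1.0000 0.0000
    outer loop
      vertex 0.000 0.000 0.000
      vertex 22.000 0.000 0.000
      vertex 22.000 0.000 12.000
    endloop
  endfacet
  facet normal 0.0000 -1.0000 0.0000
    outer loop
      vertex 0.000 0.000 0.000
      vertex 22.000 0.000 12.000
      vertex 0.000 0.000 12.000
    endloop
  endfacet
  facet normal 0.0000 1.0000 0.0000
    outer loop
      vertex 22.000 12.000 12.000
      vertex 22.000 12.000 0.000
      vertex 0.000 12.000 0.000
    endloop
  endfacet
  facet normal 0.0000 1.0000 0.0000
    outer loop
      vertex 0.000 12.000 12.000
      vertex 22.000 12.000 12.000
      vertex 0.000 12.000 0.000
    endloop
  endfacet
  facet normal -1.0000 0.0000 0.0000
    outer loop
      vertex 0.000 12.000 12.000
      vertex 0.000 12.000 0.000
      vertex 0.000 0.000 0.000
    endloop
  endfacet
  facet normal -1.0000 0.0000 0.0000
    outer loop
      vertex 0.000 0.000 12.000
      vertex 0.000 12.000 12.000
      vertex 0.000 0.000 0.000
    endloop
  endfacet
  facet normal 1.0000 0.0000 0.0000
    outer loop
      vertex 22.000 0.000 0.000
      vertex 22.000 12.000 0.000
      vertex 22.000 12.000 12.000
    endloop
  endfacet
  facet normal 1.0000 0.0000 0.0000
    outer loop
      vertex 22.000 0.000 0.000
      vertex 22.000 12.000 12.000
      vertex 22.000 0.000 12.000
    endloop
  endfacet
endsolid part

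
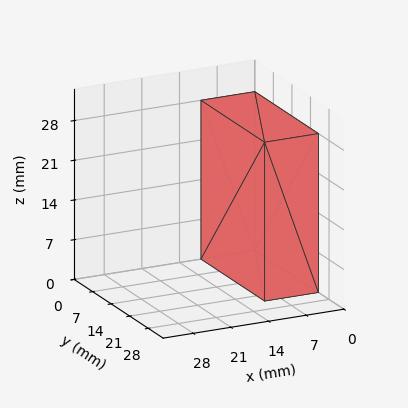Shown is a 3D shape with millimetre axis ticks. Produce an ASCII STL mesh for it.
Reading the render: the shape is a rectangular box, roughly 10 × 24 mm footprint and 28 mm tall (dimensions read to the nearest mm from the axis ticks). For the STL, each face is triangulated and given an outward normal.

solid part
  facet normal 0.0000 0.0000 -1.0000
    outer loop
      vertex 10.000 24.000 0.000
      vertex 10.000 0.000 0.000
      vertex 0.000 0.000 0.000
    endloop
  endfacet
  facet normal 0.0000 0.0000 -1.0000
    outer loop
      vertex 0.000 24.000 0.000
      vertex 10.000 24.000 0.000
      vertex 0.000 0.000 0.000
    endloop
  endfacet
  facet normal 0.0000 0.0000 1.0000
    outer loop
      vertex 0.000 0.000 28.000
      vertex 10.000 0.000 28.000
      vertex 10.000 24.000 28.000
    endloop
  endfacet
  facet normal 0.0000 0.0000 1.0000
    outer loop
      vertex 0.000 0.000 28.000
      vertex 10.000 24.000 28.000
      vertex 0.000 24.000 28.000
    endloop
  endfacet
  facet normal 0.0000 -1.0000 0.0000
    outer loop
      vertex 0.000 0.000 0.000
      vertex 10.000 0.000 0.000
      vertex 10.000 0.000 28.000
    endloop
  endfacet
  facet normal 0.0000 -1.0000 0.0000
    outer loop
      vertex 0.000 0.000 0.000
      vertex 10.000 0.000 28.000
      vertex 0.000 0.000 28.000
    endloop
  endfacet
  facet normal 0.0000 1.0000 0.0000
    outer loop
      vertex 10.000 24.000 28.000
      vertex 10.000 24.000 0.000
      vertex 0.000 24.000 0.000
    endloop
  endfacet
  facet normal 0.0000 1.0000 0.0000
    outer loop
      vertex 0.000 24.000 28.000
      vertex 10.000 24.000 28.000
      vertex 0.000 24.000 0.000
    endloop
  endfacet
  facet normal -1.0000 0.0000 0.0000
    outer loop
      vertex 0.000 24.000 28.000
      vertex 0.000 24.000 0.000
      vertex 0.000 0.000 0.000
    endloop
  endfacet
  facet normal -1.0000 0.0000 0.0000
    outer loop
      vertex 0.000 0.000 28.000
      vertex 0.000 24.000 28.000
      vertex 0.000 0.000 0.000
    endloop
  endfacet
  facet normal 1.0000 0.0000 0.0000
    outer loop
      vertex 10.000 0.000 0.000
      vertex 10.000 24.000 0.000
      vertex 10.000 24.000 28.000
    endloop
  endfacet
  facet normal 1.0000 0.0000 0.0000
    outer loop
      vertex 10.000 0.000 0.000
      vertex 10.000 24.000 28.000
      vertex 10.000 0.000 28.000
    endloop
  endfacet
endsolid part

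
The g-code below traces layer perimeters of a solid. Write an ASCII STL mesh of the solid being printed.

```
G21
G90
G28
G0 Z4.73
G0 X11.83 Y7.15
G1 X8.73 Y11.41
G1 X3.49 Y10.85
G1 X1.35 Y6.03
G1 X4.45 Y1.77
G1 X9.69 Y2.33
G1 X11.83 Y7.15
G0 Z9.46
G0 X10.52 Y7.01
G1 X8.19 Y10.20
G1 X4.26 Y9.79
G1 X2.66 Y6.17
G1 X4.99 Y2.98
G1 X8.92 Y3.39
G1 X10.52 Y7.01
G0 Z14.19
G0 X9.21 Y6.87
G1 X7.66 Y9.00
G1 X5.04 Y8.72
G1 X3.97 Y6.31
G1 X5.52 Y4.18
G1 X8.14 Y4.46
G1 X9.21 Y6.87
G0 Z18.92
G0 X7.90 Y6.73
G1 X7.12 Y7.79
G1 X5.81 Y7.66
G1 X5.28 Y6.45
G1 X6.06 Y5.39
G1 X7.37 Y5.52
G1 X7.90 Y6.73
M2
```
solid part
  facet normal 0.0000 0.0000 -1.0000
    outer loop
      vertex 2.71 11.92 0.00
      vertex 9.26 12.61 0.00
      vertex 13.14 7.29 0.00
    endloop
  endfacet
  facet normal 0.0000 0.0000 -1.0000
    outer loop
      vertex 0.04 5.89 0.00
      vertex 2.71 11.92 0.00
      vertex 13.14 7.29 0.00
    endloop
  endfacet
  facet normal 0.0000 0.0000 -1.0000
    outer loop
      vertex 3.92 0.57 0.00
      vertex 0.04 5.89 0.00
      vertex 13.14 7.29 0.00
    endloop
  endfacet
  facet normal 0.0000 0.0000 -1.0000
    outer loop
      vertex 10.47 1.26 0.00
      vertex 3.92 0.57 0.00
      vertex 13.14 7.29 0.00
    endloop
  endfacet
  facet normal 0.7854 0.5728 0.2345
    outer loop
      vertex 13.14 7.29 0.00
      vertex 9.26 12.61 0.00
      vertex 6.59 6.59 23.65
    endloop
  endfacet
  facet normal -0.1018 0.9667 0.2346
    outer loop
      vertex 9.26 12.61 0.00
      vertex 2.71 11.92 0.00
      vertex 6.59 6.59 23.65
    endloop
  endfacet
  facet normal -0.8889 0.3936 0.2345
    outer loop
      vertex 2.71 11.92 0.00
      vertex 0.04 5.89 0.00
      vertex 6.59 6.59 23.65
    endloop
  endfacet
  facet normal -0.7854 -0.5728 0.2345
    outer loop
      vertex 0.04 5.89 0.00
      vertex 3.92 0.57 0.00
      vertex 6.59 6.59 23.65
    endloop
  endfacet
  facet normal 0.1018 -0.9667 0.2346
    outer loop
      vertex 3.92 0.57 0.00
      vertex 10.47 1.26 0.00
      vertex 6.59 6.59 23.65
    endloop
  endfacet
  facet normal 0.8889 -0.3936 0.2345
    outer loop
      vertex 10.47 1.26 0.00
      vertex 13.14 7.29 0.00
      vertex 6.59 6.59 23.65
    endloop
  endfacet
endsolid part

The G0 Z moves step by Δz≈4.73 mm. The G1 loops shrink linearly with z, so the solid tapers from its base footprint up to z≈23.6. Closing with a flat bottom cap and the tapered top and triangulating gives 10 facets — a regular 6-sided pyramid, base circumscribed radius ≈ 6.59 mm, apex at z ≈ 23.6 mm.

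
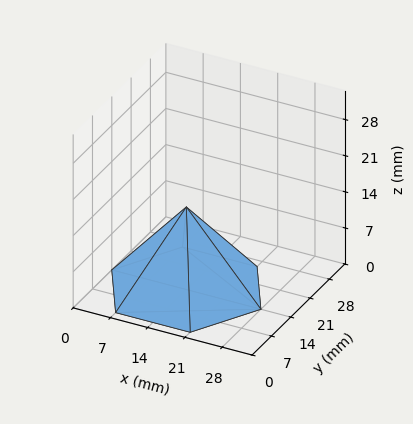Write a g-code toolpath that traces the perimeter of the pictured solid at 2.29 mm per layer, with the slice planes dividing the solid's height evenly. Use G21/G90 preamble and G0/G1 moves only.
Reading the render: the shape is a regular 6-sided pyramid, base circumscribed radius ≈ 14 mm, apex at z ≈ 16 mm (dimensions read to the nearest mm from the axis ticks). For the g-code, the solid's height is divided into equal slices at the stated Δz and each level perimeter traced with G1 moves after a G0 lift.

; perimeter-only toolpath
G21 ; units = mm
G90 ; absolute positioning
G28 ; home
; layer 1
G0 Z2.29
G0 X26.00 Y14.00
G1 X20.00 Y24.39
G1 X8.00 Y24.39
G1 X2.00 Y14.00
G1 X8.00 Y3.61
G1 X20.00 Y3.61
G1 X26.00 Y14.00
; layer 2
G0 Z4.57
G0 X24.00 Y14.00
G1 X19.00 Y22.66
G1 X9.00 Y22.66
G1 X4.00 Y14.00
G1 X9.00 Y5.34
G1 X19.00 Y5.34
G1 X24.00 Y14.00
; layer 3
G0 Z6.86
G0 X22.00 Y14.00
G1 X18.00 Y20.93
G1 X10.00 Y20.93
G1 X6.00 Y14.00
G1 X10.00 Y7.07
G1 X18.00 Y7.07
G1 X22.00 Y14.00
; layer 4
G0 Z9.14
G0 X20.00 Y14.00
G1 X17.00 Y19.19
G1 X11.00 Y19.19
G1 X8.00 Y14.00
G1 X11.00 Y8.81
G1 X17.00 Y8.81
G1 X20.00 Y14.00
; layer 5
G0 Z11.43
G0 X18.00 Y14.00
G1 X16.00 Y17.46
G1 X12.00 Y17.46
G1 X10.00 Y14.00
G1 X12.00 Y10.54
G1 X16.00 Y10.54
G1 X18.00 Y14.00
; layer 6
G0 Z13.71
G0 X16.00 Y14.00
G1 X15.00 Y15.73
G1 X13.00 Y15.73
G1 X12.00 Y14.00
G1 X13.00 Y12.27
G1 X15.00 Y12.27
G1 X16.00 Y14.00
M2 ; end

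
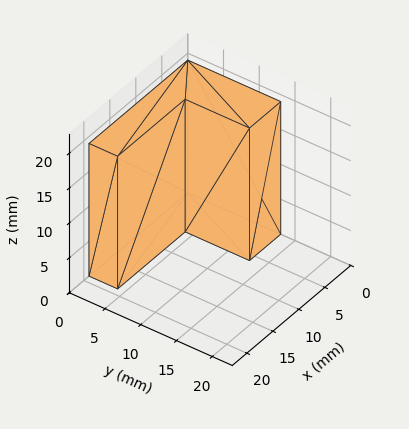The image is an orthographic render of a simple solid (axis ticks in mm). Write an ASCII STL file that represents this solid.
Reading the render: the shape is an L-shaped prism: outer 19 × 13 mm, arm thicknesses ≈ 4 mm (horizontal) and 6 mm (vertical), extruded 19 mm in z (dimensions read to the nearest mm from the axis ticks). For the STL, each face is triangulated and given an outward normal.

solid part
  facet normal 0.0000 0.0000 -1.0000
    outer loop
      vertex 19.0 4.0 0.0
      vertex 19.0 0.0 0.0
      vertex 0.0 0.0 0.0
    endloop
  endfacet
  facet normal 0.0000 0.0000 -1.0000
    outer loop
      vertex 6.0 4.0 0.0
      vertex 19.0 4.0 0.0
      vertex 0.0 0.0 0.0
    endloop
  endfacet
  facet normal 0.0000 0.0000 -1.0000
    outer loop
      vertex 6.0 13.0 0.0
      vertex 6.0 4.0 0.0
      vertex 0.0 0.0 0.0
    endloop
  endfacet
  facet normal 0.0000 0.0000 -1.0000
    outer loop
      vertex 0.0 13.0 0.0
      vertex 6.0 13.0 0.0
      vertex 0.0 0.0 0.0
    endloop
  endfacet
  facet normal 0.0000 0.0000 1.0000
    outer loop
      vertex 0.0 0.0 19.0
      vertex 19.0 0.0 19.0
      vertex 19.0 4.0 19.0
    endloop
  endfacet
  facet normal 0.0000 0.0000 1.0000
    outer loop
      vertex 0.0 0.0 19.0
      vertex 19.0 4.0 19.0
      vertex 6.0 4.0 19.0
    endloop
  endfacet
  facet normal 0.0000 0.0000 1.0000
    outer loop
      vertex 0.0 0.0 19.0
      vertex 6.0 4.0 19.0
      vertex 6.0 13.0 19.0
    endloop
  endfacet
  facet normal 0.0000 0.0000 1.0000
    outer loop
      vertex 0.0 0.0 19.0
      vertex 6.0 13.0 19.0
      vertex 0.0 13.0 19.0
    endloop
  endfacet
  facet normal 0.0000 -1.0000 0.0000
    outer loop
      vertex 0.0 0.0 0.0
      vertex 19.0 0.0 0.0
      vertex 19.0 0.0 19.0
    endloop
  endfacet
  facet normal 0.0000 -1.0000 0.0000
    outer loop
      vertex 0.0 0.0 0.0
      vertex 19.0 0.0 19.0
      vertex 0.0 0.0 19.0
    endloop
  endfacet
  facet normal 1.0000 0.0000 0.0000
    outer loop
      vertex 19.0 0.0 0.0
      vertex 19.0 4.0 0.0
      vertex 19.0 4.0 19.0
    endloop
  endfacet
  facet normal 1.0000 0.0000 0.0000
    outer loop
      vertex 19.0 0.0 0.0
      vertex 19.0 4.0 19.0
      vertex 19.0 0.0 19.0
    endloop
  endfacet
  facet normal 0.0000 1.0000 0.0000
    outer loop
      vertex 19.0 4.0 0.0
      vertex 6.0 4.0 0.0
      vertex 6.0 4.0 19.0
    endloop
  endfacet
  facet normal 0.0000 1.0000 0.0000
    outer loop
      vertex 19.0 4.0 0.0
      vertex 6.0 4.0 19.0
      vertex 19.0 4.0 19.0
    endloop
  endfacet
  facet normal 1.0000 0.0000 0.0000
    outer loop
      vertex 6.0 4.0 0.0
      vertex 6.0 13.0 0.0
      vertex 6.0 13.0 19.0
    endloop
  endfacet
  facet normal 1.0000 0.0000 0.0000
    outer loop
      vertex 6.0 4.0 0.0
      vertex 6.0 13.0 19.0
      vertex 6.0 4.0 19.0
    endloop
  endfacet
  facet normal 0.0000 1.0000 0.0000
    outer loop
      vertex 6.0 13.0 0.0
      vertex 0.0 13.0 0.0
      vertex 0.0 13.0 19.0
    endloop
  endfacet
  facet normal 0.0000 1.0000 0.0000
    outer loop
      vertex 6.0 13.0 0.0
      vertex 0.0 13.0 19.0
      vertex 6.0 13.0 19.0
    endloop
  endfacet
  facet normal -1.0000 0.0000 0.0000
    outer loop
      vertex 0.0 13.0 0.0
      vertex 0.0 0.0 0.0
      vertex 0.0 0.0 19.0
    endloop
  endfacet
  facet normal -1.0000 0.0000 0.0000
    outer loop
      vertex 0.0 13.0 0.0
      vertex 0.0 0.0 19.0
      vertex 0.0 13.0 19.0
    endloop
  endfacet
endsolid part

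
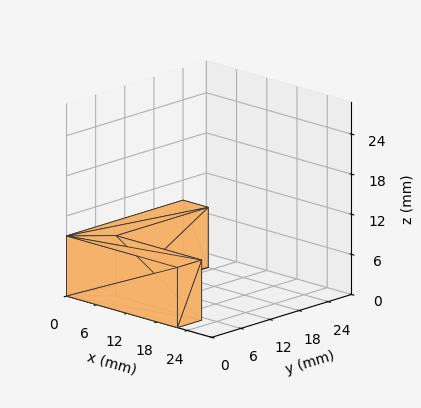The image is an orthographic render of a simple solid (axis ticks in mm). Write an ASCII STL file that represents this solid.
Reading the render: the shape is an L-shaped prism: outer 22 × 24 mm, arm thicknesses ≈ 5 mm (horizontal) and 5 mm (vertical), extruded 9 mm in z (dimensions read to the nearest mm from the axis ticks). For the STL, each face is triangulated and given an outward normal.

solid part
  facet normal 0.0000 0.0000 -1.0000
    outer loop
      vertex 22.000 5.000 0.000
      vertex 22.000 0.000 0.000
      vertex 0.000 0.000 0.000
    endloop
  endfacet
  facet normal 0.0000 0.0000 -1.0000
    outer loop
      vertex 5.000 5.000 0.000
      vertex 22.000 5.000 0.000
      vertex 0.000 0.000 0.000
    endloop
  endfacet
  facet normal 0.0000 0.0000 -1.0000
    outer loop
      vertex 5.000 24.000 0.000
      vertex 5.000 5.000 0.000
      vertex 0.000 0.000 0.000
    endloop
  endfacet
  facet normal 0.0000 0.0000 -1.0000
    outer loop
      vertex 0.000 24.000 0.000
      vertex 5.000 24.000 0.000
      vertex 0.000 0.000 0.000
    endloop
  endfacet
  facet normal 0.0000 0.0000 1.0000
    outer loop
      vertex 0.000 0.000 9.000
      vertex 22.000 0.000 9.000
      vertex 22.000 5.000 9.000
    endloop
  endfacet
  facet normal 0.0000 0.0000 1.0000
    outer loop
      vertex 0.000 0.000 9.000
      vertex 22.000 5.000 9.000
      vertex 5.000 5.000 9.000
    endloop
  endfacet
  facet normal 0.0000 0.0000 1.0000
    outer loop
      vertex 0.000 0.000 9.000
      vertex 5.000 5.000 9.000
      vertex 5.000 24.000 9.000
    endloop
  endfacet
  facet normal 0.0000 0.0000 1.0000
    outer loop
      vertex 0.000 0.000 9.000
      vertex 5.000 24.000 9.000
      vertex 0.000 24.000 9.000
    endloop
  endfacet
  facet normal 0.0000 -1.0000 0.0000
    outer loop
      vertex 0.000 0.000 0.000
      vertex 22.000 0.000 0.000
      vertex 22.000 0.000 9.000
    endloop
  endfacet
  facet normal 0.0000 -1.0000 0.0000
    outer loop
      vertex 0.000 0.000 0.000
      vertex 22.000 0.000 9.000
      vertex 0.000 0.000 9.000
    endloop
  endfacet
  facet normal 1.0000 0.0000 0.0000
    outer loop
      vertex 22.000 0.000 0.000
      vertex 22.000 5.000 0.000
      vertex 22.000 5.000 9.000
    endloop
  endfacet
  facet normal 1.0000 0.0000 0.0000
    outer loop
      vertex 22.000 0.000 0.000
      vertex 22.000 5.000 9.000
      vertex 22.000 0.000 9.000
    endloop
  endfacet
  facet normal 0.0000 1.0000 0.0000
    outer loop
      vertex 22.000 5.000 0.000
      vertex 5.000 5.000 0.000
      vertex 5.000 5.000 9.000
    endloop
  endfacet
  facet normal 0.0000 1.0000 0.0000
    outer loop
      vertex 22.000 5.000 0.000
      vertex 5.000 5.000 9.000
      vertex 22.000 5.000 9.000
    endloop
  endfacet
  facet normal 1.0000 0.0000 0.0000
    outer loop
      vertex 5.000 5.000 0.000
      vertex 5.000 24.000 0.000
      vertex 5.000 24.000 9.000
    endloop
  endfacet
  facet normal 1.0000 0.0000 0.0000
    outer loop
      vertex 5.000 5.000 0.000
      vertex 5.000 24.000 9.000
      vertex 5.000 5.000 9.000
    endloop
  endfacet
  facet normal 0.0000 1.0000 0.0000
    outer loop
      vertex 5.000 24.000 0.000
      vertex 0.000 24.000 0.000
      vertex 0.000 24.000 9.000
    endloop
  endfacet
  facet normal 0.0000 1.0000 0.0000
    outer loop
      vertex 5.000 24.000 0.000
      vertex 0.000 24.000 9.000
      vertex 5.000 24.000 9.000
    endloop
  endfacet
  facet normal -1.0000 0.0000 0.0000
    outer loop
      vertex 0.000 24.000 0.000
      vertex 0.000 0.000 0.000
      vertex 0.000 0.000 9.000
    endloop
  endfacet
  facet normal -1.0000 0.0000 0.0000
    outer loop
      vertex 0.000 24.000 0.000
      vertex 0.000 0.000 9.000
      vertex 0.000 24.000 9.000
    endloop
  endfacet
endsolid part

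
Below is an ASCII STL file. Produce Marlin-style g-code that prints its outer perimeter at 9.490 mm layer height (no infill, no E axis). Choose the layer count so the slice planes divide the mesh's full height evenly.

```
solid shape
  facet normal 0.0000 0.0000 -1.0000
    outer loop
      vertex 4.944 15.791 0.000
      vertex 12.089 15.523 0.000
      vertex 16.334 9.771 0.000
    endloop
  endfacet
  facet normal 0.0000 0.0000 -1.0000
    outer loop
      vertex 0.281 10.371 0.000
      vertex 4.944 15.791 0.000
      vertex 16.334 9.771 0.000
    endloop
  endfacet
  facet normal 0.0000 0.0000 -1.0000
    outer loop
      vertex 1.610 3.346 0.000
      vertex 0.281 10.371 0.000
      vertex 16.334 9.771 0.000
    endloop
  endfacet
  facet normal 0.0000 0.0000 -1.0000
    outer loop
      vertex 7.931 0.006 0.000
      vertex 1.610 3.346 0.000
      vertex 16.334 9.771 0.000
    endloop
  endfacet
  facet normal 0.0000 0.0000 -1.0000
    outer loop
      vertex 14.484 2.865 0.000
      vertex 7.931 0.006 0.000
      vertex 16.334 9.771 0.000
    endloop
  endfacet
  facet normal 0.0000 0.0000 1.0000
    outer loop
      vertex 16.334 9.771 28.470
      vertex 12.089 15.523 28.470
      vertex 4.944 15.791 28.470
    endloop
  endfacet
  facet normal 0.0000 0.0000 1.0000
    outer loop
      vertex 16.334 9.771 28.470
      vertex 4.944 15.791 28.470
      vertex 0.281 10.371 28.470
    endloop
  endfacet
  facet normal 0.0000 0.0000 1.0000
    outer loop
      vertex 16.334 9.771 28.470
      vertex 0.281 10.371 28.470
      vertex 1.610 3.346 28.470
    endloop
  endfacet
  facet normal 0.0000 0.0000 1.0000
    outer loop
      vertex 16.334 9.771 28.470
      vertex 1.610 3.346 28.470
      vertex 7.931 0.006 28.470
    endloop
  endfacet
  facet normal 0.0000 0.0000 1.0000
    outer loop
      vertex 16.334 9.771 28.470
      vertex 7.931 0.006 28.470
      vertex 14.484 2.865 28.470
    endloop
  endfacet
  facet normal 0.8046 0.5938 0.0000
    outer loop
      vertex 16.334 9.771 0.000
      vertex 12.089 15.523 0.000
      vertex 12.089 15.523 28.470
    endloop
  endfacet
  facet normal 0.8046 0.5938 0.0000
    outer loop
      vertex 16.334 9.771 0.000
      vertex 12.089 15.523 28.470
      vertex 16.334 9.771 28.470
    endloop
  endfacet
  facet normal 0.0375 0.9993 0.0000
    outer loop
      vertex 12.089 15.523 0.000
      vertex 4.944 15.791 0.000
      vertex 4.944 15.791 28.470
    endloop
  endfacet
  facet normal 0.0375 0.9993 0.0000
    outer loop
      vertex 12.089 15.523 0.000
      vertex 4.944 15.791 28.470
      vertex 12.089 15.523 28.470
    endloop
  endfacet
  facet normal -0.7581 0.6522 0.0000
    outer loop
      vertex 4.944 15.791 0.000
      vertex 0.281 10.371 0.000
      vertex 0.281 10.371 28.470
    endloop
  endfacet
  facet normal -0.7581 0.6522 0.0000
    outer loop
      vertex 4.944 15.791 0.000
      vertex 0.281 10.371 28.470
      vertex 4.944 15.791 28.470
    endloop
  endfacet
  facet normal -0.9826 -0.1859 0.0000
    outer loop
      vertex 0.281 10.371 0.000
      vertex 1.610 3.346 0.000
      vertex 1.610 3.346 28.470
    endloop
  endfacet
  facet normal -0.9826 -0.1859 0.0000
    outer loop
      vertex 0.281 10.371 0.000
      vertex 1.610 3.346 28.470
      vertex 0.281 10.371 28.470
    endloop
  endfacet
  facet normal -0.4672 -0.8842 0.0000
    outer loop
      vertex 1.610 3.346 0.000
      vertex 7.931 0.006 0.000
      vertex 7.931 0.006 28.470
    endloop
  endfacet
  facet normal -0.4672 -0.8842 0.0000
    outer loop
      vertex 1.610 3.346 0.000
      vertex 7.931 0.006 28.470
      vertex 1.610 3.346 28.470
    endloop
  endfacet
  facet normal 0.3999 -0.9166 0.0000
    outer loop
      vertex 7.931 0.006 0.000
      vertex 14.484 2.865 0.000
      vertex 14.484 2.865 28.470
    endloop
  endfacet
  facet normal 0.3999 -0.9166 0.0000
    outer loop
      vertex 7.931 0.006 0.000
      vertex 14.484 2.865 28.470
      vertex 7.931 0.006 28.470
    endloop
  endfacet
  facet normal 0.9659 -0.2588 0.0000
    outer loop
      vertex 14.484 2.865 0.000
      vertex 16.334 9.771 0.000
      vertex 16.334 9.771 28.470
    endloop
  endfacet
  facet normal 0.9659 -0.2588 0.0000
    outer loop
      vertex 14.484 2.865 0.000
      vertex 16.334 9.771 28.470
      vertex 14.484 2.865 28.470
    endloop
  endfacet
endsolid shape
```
; perimeter-only toolpath
G21 ; units = mm
G90 ; absolute positioning
G28 ; home
; layer 1
G0 Z9.490
G0 X16.334 Y9.771
G1 X12.089 Y15.523
G1 X4.944 Y15.791
G1 X0.281 Y10.371
G1 X1.610 Y3.346
G1 X7.931 Y0.006
G1 X14.484 Y2.865
G1 X16.334 Y9.771
; layer 2
G0 Z18.980
G0 X16.334 Y9.771
G1 X12.089 Y15.523
G1 X4.944 Y15.791
G1 X0.281 Y10.371
G1 X1.610 Y3.346
G1 X7.931 Y0.006
G1 X14.484 Y2.865
G1 X16.334 Y9.771
; layer 3
G0 Z28.470
G0 X16.334 Y9.771
G1 X12.089 Y15.523
G1 X4.944 Y15.791
G1 X0.281 Y10.371
G1 X1.610 Y3.346
G1 X7.931 Y0.006
G1 X14.484 Y2.865
G1 X16.334 Y9.771
M2 ; end

The solid is a regular 7-sided prism (a cylinder approximated with 7 flat sides), circumscribed radius ≈ 8.24 mm, height ≈ 28.5 mm. Slicing at Δz = 9.490 mm — 3 equal slices spanning the solid's height, so layer i sits at z = i·h/3 — gives 3 non-empty perimeters. Each is a 7-segment closed polygon; G0 lifts to the layer z and rapids to the start vertex, then G1 traces the edges.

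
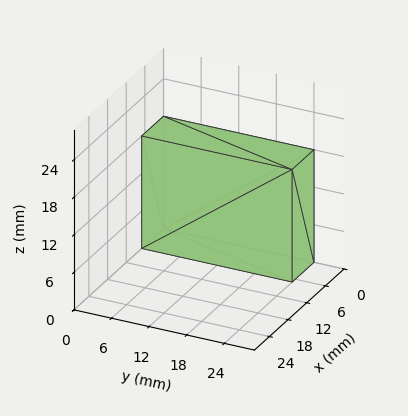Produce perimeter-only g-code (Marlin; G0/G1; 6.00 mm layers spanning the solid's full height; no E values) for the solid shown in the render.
Reading the render: the shape is a rectangular box, roughly 7 × 24 mm footprint and 18 mm tall (dimensions read to the nearest mm from the axis ticks). For the g-code, the solid's height is divided into equal slices at the stated Δz and each level perimeter traced with G1 moves after a G0 lift.

; perimeter-only toolpath
G21 ; units = mm
G90 ; absolute positioning
G28 ; home
; layer 1
G0 Z6.00
G0 X0.00 Y0.00
G1 X7.00 Y0.00
G1 X7.00 Y24.00
G1 X0.00 Y24.00
G1 X0.00 Y0.00
; layer 2
G0 Z12.00
G0 X0.00 Y0.00
G1 X7.00 Y0.00
G1 X7.00 Y24.00
G1 X0.00 Y24.00
G1 X0.00 Y0.00
; layer 3
G0 Z18.00
G0 X0.00 Y0.00
G1 X7.00 Y0.00
G1 X7.00 Y24.00
G1 X0.00 Y24.00
G1 X0.00 Y0.00
M2 ; end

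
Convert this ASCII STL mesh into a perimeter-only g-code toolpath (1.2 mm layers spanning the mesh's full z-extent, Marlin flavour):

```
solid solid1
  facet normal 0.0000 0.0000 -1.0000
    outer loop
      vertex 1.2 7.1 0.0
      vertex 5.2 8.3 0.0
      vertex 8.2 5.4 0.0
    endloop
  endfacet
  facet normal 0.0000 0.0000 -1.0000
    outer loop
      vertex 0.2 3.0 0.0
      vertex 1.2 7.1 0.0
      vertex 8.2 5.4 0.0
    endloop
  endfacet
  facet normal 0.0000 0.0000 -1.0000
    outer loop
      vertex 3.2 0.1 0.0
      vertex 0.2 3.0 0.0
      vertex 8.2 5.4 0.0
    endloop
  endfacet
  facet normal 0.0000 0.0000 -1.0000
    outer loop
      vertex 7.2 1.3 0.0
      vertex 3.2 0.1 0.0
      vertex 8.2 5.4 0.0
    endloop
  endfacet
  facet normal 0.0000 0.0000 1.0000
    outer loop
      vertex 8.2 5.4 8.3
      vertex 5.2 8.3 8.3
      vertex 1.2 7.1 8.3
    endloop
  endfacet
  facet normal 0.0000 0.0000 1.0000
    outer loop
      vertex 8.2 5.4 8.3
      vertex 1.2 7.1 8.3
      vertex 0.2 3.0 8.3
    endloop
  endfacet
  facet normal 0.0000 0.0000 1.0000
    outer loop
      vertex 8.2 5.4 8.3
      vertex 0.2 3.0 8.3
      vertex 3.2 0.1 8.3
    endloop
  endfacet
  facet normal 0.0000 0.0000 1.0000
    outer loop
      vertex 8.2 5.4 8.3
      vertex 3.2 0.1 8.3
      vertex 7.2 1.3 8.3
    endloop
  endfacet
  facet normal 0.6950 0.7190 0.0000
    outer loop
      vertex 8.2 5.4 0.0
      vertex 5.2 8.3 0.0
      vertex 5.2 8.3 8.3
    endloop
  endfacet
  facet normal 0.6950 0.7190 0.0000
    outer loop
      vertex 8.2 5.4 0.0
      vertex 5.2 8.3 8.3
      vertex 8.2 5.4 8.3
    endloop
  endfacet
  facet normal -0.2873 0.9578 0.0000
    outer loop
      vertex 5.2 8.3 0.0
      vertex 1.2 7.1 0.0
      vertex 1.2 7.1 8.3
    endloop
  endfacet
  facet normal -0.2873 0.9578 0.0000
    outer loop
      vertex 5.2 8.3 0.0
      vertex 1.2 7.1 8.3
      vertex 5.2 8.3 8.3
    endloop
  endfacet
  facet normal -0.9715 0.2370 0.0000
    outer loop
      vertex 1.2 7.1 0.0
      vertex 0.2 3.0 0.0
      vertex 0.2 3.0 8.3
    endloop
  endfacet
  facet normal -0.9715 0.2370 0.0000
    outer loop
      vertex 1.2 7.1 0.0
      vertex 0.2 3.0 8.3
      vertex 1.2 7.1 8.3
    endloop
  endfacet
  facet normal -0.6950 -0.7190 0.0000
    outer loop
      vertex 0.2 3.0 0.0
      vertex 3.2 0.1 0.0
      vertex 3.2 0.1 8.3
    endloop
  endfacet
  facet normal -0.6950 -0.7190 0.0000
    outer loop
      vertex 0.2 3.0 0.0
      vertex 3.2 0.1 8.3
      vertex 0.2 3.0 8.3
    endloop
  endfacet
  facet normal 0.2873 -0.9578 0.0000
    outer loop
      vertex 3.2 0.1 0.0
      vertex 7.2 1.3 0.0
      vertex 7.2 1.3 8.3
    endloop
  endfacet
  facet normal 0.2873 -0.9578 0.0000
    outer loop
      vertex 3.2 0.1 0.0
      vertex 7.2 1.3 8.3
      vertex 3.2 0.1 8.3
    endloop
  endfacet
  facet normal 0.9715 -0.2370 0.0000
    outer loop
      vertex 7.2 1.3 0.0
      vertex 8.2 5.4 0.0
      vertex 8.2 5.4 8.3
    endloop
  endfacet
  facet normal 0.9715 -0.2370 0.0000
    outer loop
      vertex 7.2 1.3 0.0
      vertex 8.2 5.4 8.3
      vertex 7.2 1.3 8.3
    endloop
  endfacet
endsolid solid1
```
; perimeter-only toolpath
G21 ; units = mm
G90 ; absolute positioning
G28 ; home
; layer 1
G0 Z1.2
G0 X8.2 Y5.4
G1 X5.2 Y8.3
G1 X1.2 Y7.1
G1 X0.2 Y3.0
G1 X3.2 Y0.1
G1 X7.2 Y1.3
G1 X8.2 Y5.4
; layer 2
G0 Z2.4
G0 X8.2 Y5.4
G1 X5.2 Y8.3
G1 X1.2 Y7.1
G1 X0.2 Y3.0
G1 X3.2 Y0.1
G1 X7.2 Y1.3
G1 X8.2 Y5.4
; layer 3
G0 Z3.6
G0 X8.2 Y5.4
G1 X5.2 Y8.3
G1 X1.2 Y7.1
G1 X0.2 Y3.0
G1 X3.2 Y0.1
G1 X7.2 Y1.3
G1 X8.2 Y5.4
; layer 4
G0 Z4.7
G0 X8.2 Y5.4
G1 X5.2 Y8.3
G1 X1.2 Y7.1
G1 X0.2 Y3.0
G1 X3.2 Y0.1
G1 X7.2 Y1.3
G1 X8.2 Y5.4
; layer 5
G0 Z5.9
G0 X8.2 Y5.4
G1 X5.2 Y8.3
G1 X1.2 Y7.1
G1 X0.2 Y3.0
G1 X3.2 Y0.1
G1 X7.2 Y1.3
G1 X8.2 Y5.4
; layer 6
G0 Z7.1
G0 X8.2 Y5.4
G1 X5.2 Y8.3
G1 X1.2 Y7.1
G1 X0.2 Y3.0
G1 X3.2 Y0.1
G1 X7.2 Y1.3
G1 X8.2 Y5.4
; layer 7
G0 Z8.3
G0 X8.2 Y5.4
G1 X5.2 Y8.3
G1 X1.2 Y7.1
G1 X0.2 Y3.0
G1 X3.2 Y0.1
G1 X7.2 Y1.3
G1 X8.2 Y5.4
M2 ; end

The solid is a regular 6-sided prism (a cylinder approximated with 6 flat sides), circumscribed radius ≈ 4.2 mm, height ≈ 8.3 mm. Slicing at Δz = 1.2 mm — 7 equal slices spanning the solid's height, so layer i sits at z = i·h/7 — gives 7 non-empty perimeters. Each is a 6-segment closed polygon; G0 lifts to the layer z and rapids to the start vertex, then G1 traces the edges.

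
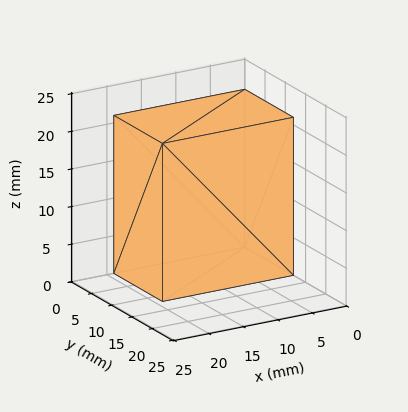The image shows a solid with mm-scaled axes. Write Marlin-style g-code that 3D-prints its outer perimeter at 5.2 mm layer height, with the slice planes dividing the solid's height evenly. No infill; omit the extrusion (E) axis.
Reading the render: the shape is a rectangular box, roughly 19 × 12 mm footprint and 21 mm tall (dimensions read to the nearest mm from the axis ticks). For the g-code, the solid's height is divided into equal slices at the stated Δz and each level perimeter traced with G1 moves after a G0 lift.

; perimeter-only toolpath
G21 ; units = mm
G90 ; absolute positioning
G28 ; home
; layer 1
G0 Z5.2
G0 X0.0 Y0.0
G1 X19.0 Y0.0
G1 X19.0 Y12.0
G1 X0.0 Y12.0
G1 X0.0 Y0.0
; layer 2
G0 Z10.5
G0 X0.0 Y0.0
G1 X19.0 Y0.0
G1 X19.0 Y12.0
G1 X0.0 Y12.0
G1 X0.0 Y0.0
; layer 3
G0 Z15.8
G0 X0.0 Y0.0
G1 X19.0 Y0.0
G1 X19.0 Y12.0
G1 X0.0 Y12.0
G1 X0.0 Y0.0
; layer 4
G0 Z21.0
G0 X0.0 Y0.0
G1 X19.0 Y0.0
G1 X19.0 Y12.0
G1 X0.0 Y12.0
G1 X0.0 Y0.0
M2 ; end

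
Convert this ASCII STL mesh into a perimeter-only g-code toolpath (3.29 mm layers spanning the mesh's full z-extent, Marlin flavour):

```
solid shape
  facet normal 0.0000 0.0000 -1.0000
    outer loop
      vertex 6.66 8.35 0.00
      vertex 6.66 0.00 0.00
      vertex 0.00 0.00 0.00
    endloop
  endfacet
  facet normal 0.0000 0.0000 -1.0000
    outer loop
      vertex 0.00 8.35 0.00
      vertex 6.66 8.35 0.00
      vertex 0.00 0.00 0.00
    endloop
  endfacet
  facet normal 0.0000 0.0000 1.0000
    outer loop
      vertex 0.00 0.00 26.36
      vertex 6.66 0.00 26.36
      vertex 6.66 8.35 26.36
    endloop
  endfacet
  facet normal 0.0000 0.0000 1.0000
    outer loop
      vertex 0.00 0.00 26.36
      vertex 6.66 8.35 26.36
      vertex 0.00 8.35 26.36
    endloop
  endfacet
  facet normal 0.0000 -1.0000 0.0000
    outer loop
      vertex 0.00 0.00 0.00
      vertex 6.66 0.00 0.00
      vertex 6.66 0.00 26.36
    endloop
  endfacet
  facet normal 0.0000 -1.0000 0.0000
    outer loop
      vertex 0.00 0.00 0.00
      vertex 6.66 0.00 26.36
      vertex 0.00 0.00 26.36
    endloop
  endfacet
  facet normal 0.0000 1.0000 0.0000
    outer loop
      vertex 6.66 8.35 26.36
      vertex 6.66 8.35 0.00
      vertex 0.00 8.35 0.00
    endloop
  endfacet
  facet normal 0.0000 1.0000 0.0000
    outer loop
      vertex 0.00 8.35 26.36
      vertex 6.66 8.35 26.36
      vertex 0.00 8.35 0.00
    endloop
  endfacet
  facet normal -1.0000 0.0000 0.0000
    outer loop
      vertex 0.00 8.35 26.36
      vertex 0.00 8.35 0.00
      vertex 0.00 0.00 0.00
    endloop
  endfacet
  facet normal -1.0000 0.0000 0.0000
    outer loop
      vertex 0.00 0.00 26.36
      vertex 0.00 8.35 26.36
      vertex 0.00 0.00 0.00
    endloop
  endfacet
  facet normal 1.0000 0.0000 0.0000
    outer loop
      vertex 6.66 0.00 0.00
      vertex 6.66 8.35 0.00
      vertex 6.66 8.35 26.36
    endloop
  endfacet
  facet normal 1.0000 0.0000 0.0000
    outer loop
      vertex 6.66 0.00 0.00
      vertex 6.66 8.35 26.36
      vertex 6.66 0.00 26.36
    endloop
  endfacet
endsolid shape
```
; perimeter-only toolpath
G21 ; units = mm
G90 ; absolute positioning
G28 ; home
; layer 1
G0 Z3.29
G0 X0.00 Y0.00
G1 X6.66 Y0.00
G1 X6.66 Y8.35
G1 X0.00 Y8.35
G1 X0.00 Y0.00
; layer 2
G0 Z6.59
G0 X0.00 Y0.00
G1 X6.66 Y0.00
G1 X6.66 Y8.35
G1 X0.00 Y8.35
G1 X0.00 Y0.00
; layer 3
G0 Z9.88
G0 X0.00 Y0.00
G1 X6.66 Y0.00
G1 X6.66 Y8.35
G1 X0.00 Y8.35
G1 X0.00 Y0.00
; layer 4
G0 Z13.18
G0 X0.00 Y0.00
G1 X6.66 Y0.00
G1 X6.66 Y8.35
G1 X0.00 Y8.35
G1 X0.00 Y0.00
; layer 5
G0 Z16.48
G0 X0.00 Y0.00
G1 X6.66 Y0.00
G1 X6.66 Y8.35
G1 X0.00 Y8.35
G1 X0.00 Y0.00
; layer 6
G0 Z19.77
G0 X0.00 Y0.00
G1 X6.66 Y0.00
G1 X6.66 Y8.35
G1 X0.00 Y8.35
G1 X0.00 Y0.00
; layer 7
G0 Z23.06
G0 X0.00 Y0.00
G1 X6.66 Y0.00
G1 X6.66 Y8.35
G1 X0.00 Y8.35
G1 X0.00 Y0.00
; layer 8
G0 Z26.36
G0 X0.00 Y0.00
G1 X6.66 Y0.00
G1 X6.66 Y8.35
G1 X0.00 Y8.35
G1 X0.00 Y0.00
M2 ; end

The solid is a rectangular box, roughly 6.66 × 8.35 mm footprint and 26.4 mm tall. Slicing at Δz = 3.29 mm — 8 equal slices spanning the solid's height, so layer i sits at z = i·h/8 — gives 8 non-empty perimeters. Each is a 4-segment closed polygon; G0 lifts to the layer z and rapids to the start vertex, then G1 traces the edges.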